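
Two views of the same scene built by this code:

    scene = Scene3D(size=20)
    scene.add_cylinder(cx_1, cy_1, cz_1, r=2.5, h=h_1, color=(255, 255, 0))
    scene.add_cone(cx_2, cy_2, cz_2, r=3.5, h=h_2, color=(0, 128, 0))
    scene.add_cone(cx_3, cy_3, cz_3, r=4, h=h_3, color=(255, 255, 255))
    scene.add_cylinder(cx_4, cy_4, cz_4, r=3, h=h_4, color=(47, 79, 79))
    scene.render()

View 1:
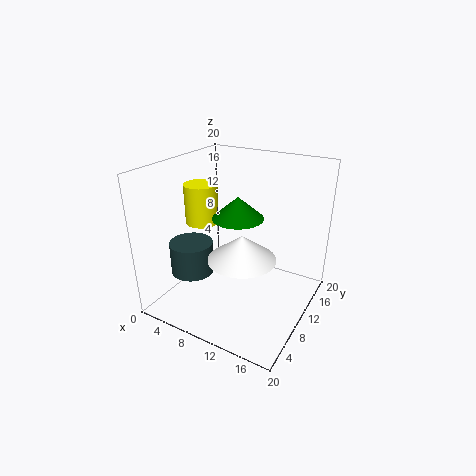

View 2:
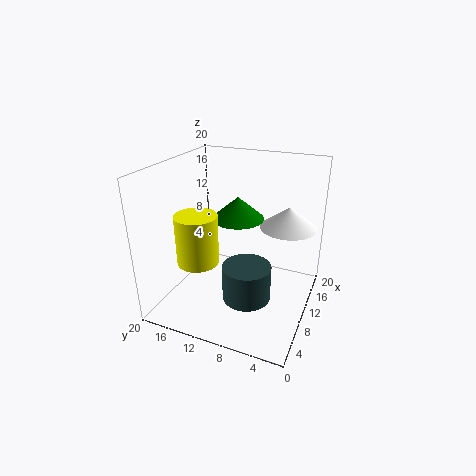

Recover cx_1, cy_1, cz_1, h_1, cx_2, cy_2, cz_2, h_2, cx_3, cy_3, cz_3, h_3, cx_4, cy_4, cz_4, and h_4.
cx_1 = 2.5, cy_1 = 12, cz_1 = 10, h_1 = 6, cx_2 = 10, cy_2 = 10, cz_2 = 13, h_2 = 3, cx_3 = 14, cy_3 = 4, cz_3 = 11, h_3 = 3, cx_4 = 4.5, cy_4 = 6.5, cz_4 = 5, h_4 = 4.5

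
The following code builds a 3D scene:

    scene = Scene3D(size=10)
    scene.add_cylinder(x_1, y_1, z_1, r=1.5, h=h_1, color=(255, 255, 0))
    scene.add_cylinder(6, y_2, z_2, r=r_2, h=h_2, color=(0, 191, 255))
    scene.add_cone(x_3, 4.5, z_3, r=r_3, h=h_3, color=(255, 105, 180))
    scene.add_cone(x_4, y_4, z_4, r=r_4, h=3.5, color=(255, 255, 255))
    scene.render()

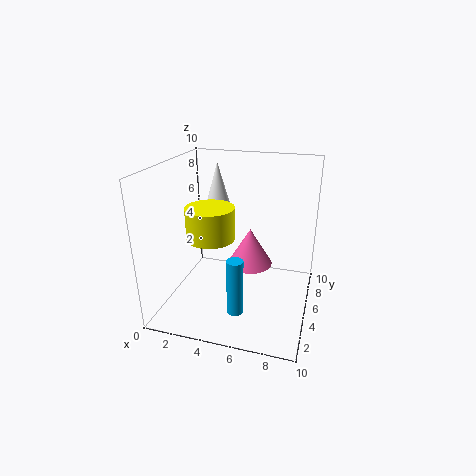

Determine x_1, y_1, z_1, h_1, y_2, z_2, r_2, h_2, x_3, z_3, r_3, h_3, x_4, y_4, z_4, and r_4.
x_1 = 4; y_1 = 2.5; z_1 = 6; h_1 = 2; y_2 = 1; z_2 = 2; r_2 = 0.5; h_2 = 3.5; x_3 = 6; z_3 = 3.5; r_3 = 1.5; h_3 = 2.5; x_4 = 2.5; y_4 = 8; z_4 = 6; r_4 = 1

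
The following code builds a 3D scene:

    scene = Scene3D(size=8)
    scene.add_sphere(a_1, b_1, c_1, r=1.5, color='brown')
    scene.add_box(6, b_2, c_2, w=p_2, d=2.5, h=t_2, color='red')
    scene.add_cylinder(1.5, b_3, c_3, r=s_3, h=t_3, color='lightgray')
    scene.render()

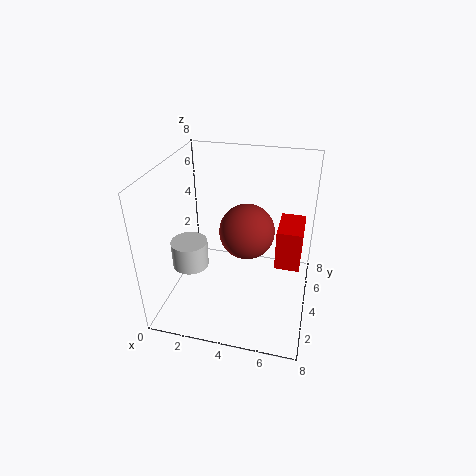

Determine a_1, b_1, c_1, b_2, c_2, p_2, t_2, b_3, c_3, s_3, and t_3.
a_1 = 4.5, b_1 = 4, c_1 = 4.5, b_2 = 5, c_2 = 1.5, p_2 = 1.5, t_2 = 2.5, b_3 = 3, c_3 = 2.5, s_3 = 1, t_3 = 1.5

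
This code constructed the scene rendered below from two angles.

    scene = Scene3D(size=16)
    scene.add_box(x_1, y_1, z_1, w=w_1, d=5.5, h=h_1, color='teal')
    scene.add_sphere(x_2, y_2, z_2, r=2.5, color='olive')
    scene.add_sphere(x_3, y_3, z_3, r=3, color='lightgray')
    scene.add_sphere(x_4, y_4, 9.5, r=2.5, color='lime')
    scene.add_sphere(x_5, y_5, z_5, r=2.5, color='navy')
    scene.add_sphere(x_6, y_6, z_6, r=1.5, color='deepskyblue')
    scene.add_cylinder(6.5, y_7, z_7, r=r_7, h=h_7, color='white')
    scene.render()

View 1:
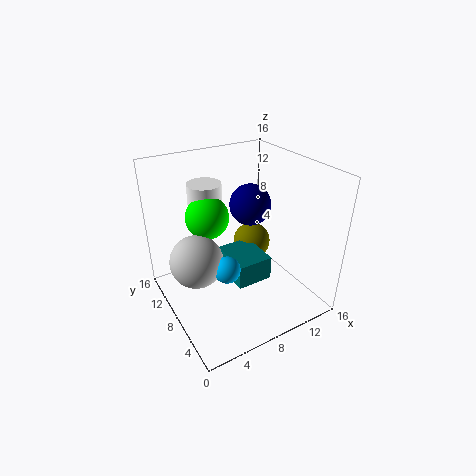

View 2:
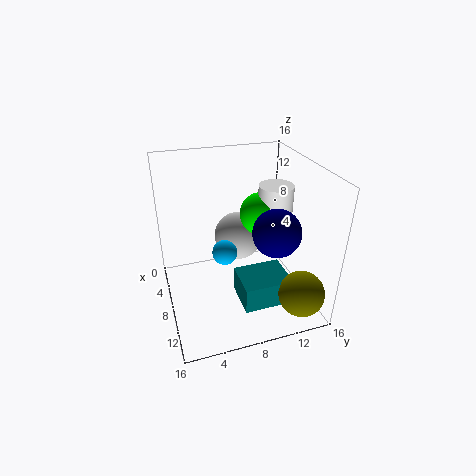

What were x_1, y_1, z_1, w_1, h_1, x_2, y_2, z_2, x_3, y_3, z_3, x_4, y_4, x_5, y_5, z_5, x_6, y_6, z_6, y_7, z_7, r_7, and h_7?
x_1 = 8, y_1 = 7.5, z_1 = 1, w_1 = 4.5, h_1 = 3, x_2 = 13.5, y_2 = 13.5, z_2 = 3, x_3 = 3.5, y_3 = 9.5, z_3 = 5.5, x_4 = 6, y_4 = 11.5, x_5 = 11.5, y_5 = 11, z_5 = 10, x_6 = 6, y_6 = 7, z_6 = 5, y_7 = 13, z_7 = 8.5, r_7 = 2, h_7 = 4.5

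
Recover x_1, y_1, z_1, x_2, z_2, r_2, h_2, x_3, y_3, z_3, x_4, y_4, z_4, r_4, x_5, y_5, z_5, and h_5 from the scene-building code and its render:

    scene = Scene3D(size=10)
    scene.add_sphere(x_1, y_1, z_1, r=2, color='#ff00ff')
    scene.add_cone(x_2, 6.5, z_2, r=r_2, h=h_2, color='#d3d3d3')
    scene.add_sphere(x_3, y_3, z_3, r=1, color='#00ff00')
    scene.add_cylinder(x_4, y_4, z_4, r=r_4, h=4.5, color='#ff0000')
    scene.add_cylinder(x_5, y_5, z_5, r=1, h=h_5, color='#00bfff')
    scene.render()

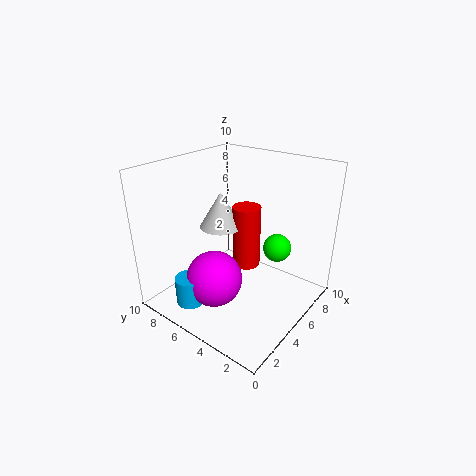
x_1 = 3.5, y_1 = 6, z_1 = 2, x_2 = 5, z_2 = 5.5, r_2 = 1.5, h_2 = 2.5, x_3 = 7, y_3 = 3, z_3 = 4, x_4 = 6, y_4 = 5, z_4 = 2.5, r_4 = 1, x_5 = 2, y_5 = 7, z_5 = 0.5, h_5 = 2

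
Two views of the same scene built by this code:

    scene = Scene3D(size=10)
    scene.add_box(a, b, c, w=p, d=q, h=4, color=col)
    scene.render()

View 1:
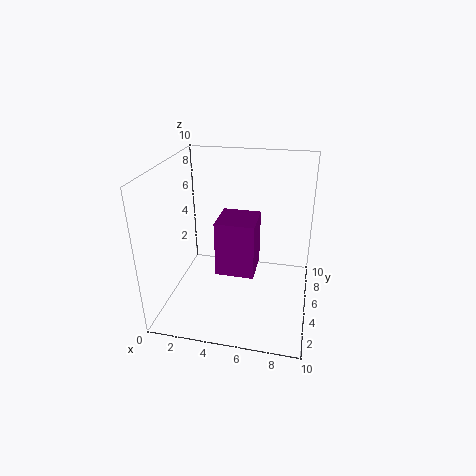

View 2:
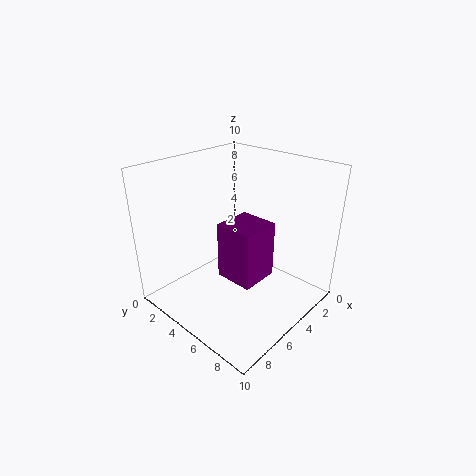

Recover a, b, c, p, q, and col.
a = 3.5
b = 4.25
c = 2.25
p = 2.75
q = 2.75
col = 'purple'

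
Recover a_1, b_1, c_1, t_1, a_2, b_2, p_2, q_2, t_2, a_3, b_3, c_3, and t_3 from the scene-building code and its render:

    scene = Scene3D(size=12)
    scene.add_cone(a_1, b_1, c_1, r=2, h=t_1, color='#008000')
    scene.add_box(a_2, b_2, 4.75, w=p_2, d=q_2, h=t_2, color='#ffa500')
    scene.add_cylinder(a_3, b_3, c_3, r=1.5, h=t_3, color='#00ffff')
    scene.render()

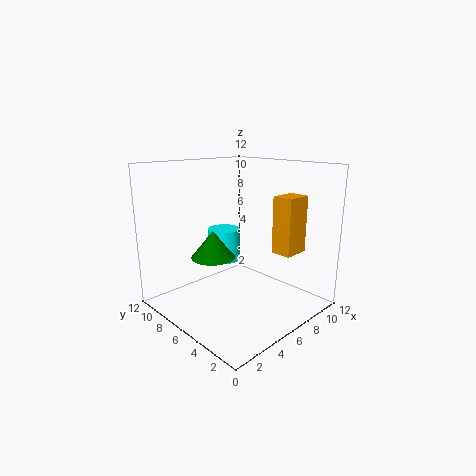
a_1 = 5.75
b_1 = 9
c_1 = 3.5
t_1 = 2.5
a_2 = 8
b_2 = 2.25
p_2 = 2.25
q_2 = 1.75
t_2 = 4.75
a_3 = 7.5
b_3 = 9.5
c_3 = 2.75
t_3 = 3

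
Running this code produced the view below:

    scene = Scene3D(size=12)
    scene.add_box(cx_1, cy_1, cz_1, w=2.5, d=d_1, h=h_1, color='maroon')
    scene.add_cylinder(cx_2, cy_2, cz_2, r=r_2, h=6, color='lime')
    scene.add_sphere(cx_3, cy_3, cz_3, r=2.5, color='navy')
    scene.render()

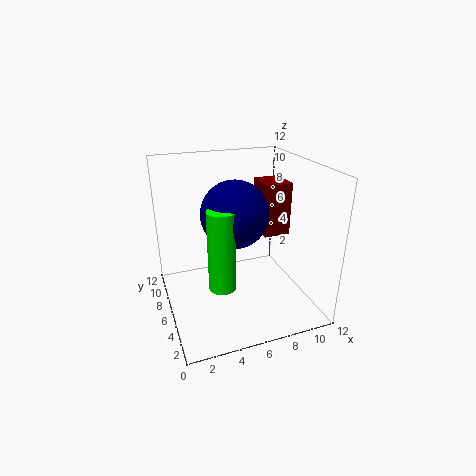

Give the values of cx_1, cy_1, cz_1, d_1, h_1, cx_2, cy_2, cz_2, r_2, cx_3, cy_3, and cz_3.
cx_1 = 9.5, cy_1 = 8, cz_1 = 4.5, d_1 = 3, h_1 = 5, cx_2 = 3.5, cy_2 = 2.5, cz_2 = 4, r_2 = 1, cx_3 = 5, cy_3 = 4, cz_3 = 9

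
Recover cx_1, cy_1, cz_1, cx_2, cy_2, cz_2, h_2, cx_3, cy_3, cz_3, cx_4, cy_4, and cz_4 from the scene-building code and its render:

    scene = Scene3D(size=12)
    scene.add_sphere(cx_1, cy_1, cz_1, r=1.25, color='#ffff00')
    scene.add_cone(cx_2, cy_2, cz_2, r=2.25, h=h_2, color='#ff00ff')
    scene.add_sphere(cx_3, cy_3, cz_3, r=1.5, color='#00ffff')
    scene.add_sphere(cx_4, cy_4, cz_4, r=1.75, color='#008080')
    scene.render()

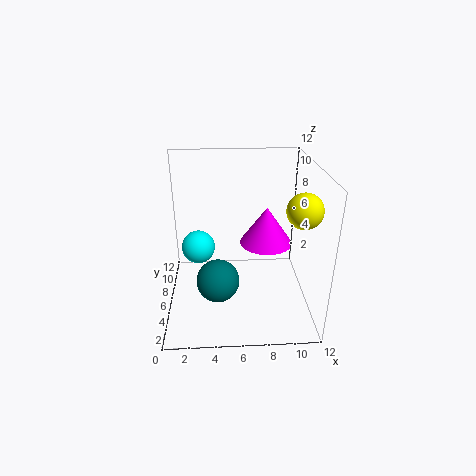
cx_1 = 10.25, cy_1 = 2, cz_1 = 10, cx_2 = 8.5, cy_2 = 7, cz_2 = 5, h_2 = 3.25, cx_3 = 2.5, cy_3 = 8.25, cz_3 = 4, cx_4 = 4.25, cy_4 = 4.25, cz_4 = 3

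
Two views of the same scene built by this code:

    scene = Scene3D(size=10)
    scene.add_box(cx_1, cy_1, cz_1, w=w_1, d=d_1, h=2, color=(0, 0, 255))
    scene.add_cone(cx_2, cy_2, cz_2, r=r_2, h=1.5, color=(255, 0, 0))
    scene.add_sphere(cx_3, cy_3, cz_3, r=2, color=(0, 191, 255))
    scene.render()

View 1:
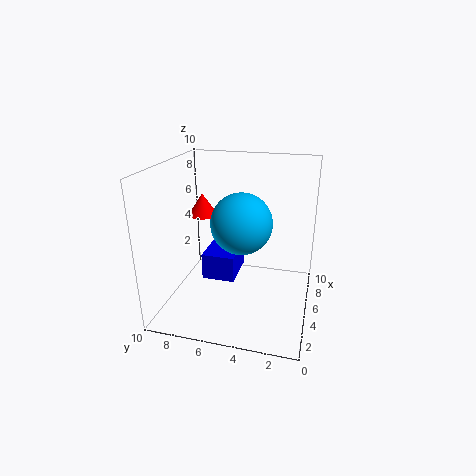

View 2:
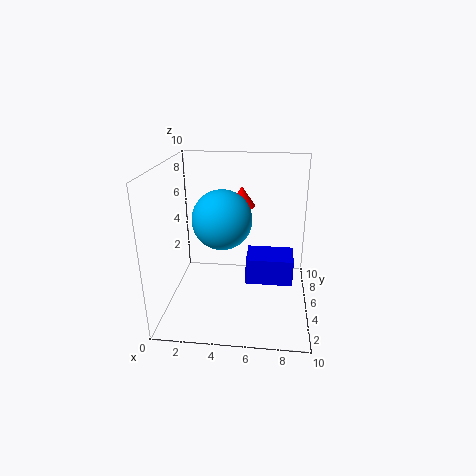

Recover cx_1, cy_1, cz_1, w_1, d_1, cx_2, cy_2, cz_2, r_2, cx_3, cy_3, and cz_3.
cx_1 = 5.5, cy_1 = 5.5, cz_1 = 1, w_1 = 3.5, d_1 = 2.5, cx_2 = 5, cy_2 = 7.5, cz_2 = 6.5, r_2 = 1, cx_3 = 4, cy_3 = 4.5, cz_3 = 6.5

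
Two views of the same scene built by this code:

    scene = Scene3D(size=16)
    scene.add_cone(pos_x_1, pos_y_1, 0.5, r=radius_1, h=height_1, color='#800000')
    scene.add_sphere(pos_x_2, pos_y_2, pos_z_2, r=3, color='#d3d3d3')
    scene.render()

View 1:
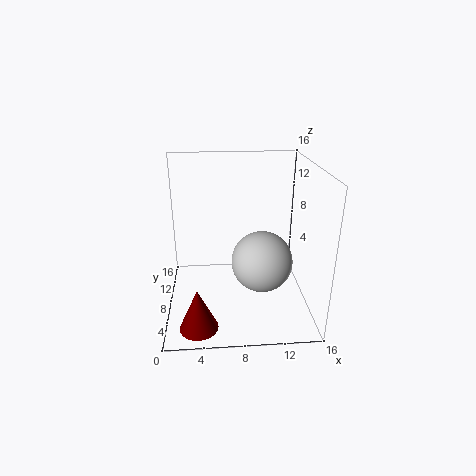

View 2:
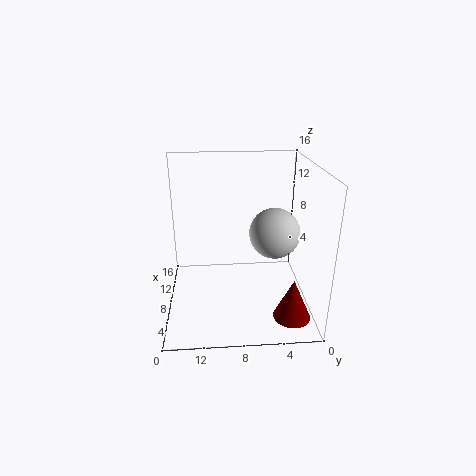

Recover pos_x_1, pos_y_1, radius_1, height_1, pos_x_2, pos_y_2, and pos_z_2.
pos_x_1 = 3.5
pos_y_1 = 2.5
radius_1 = 2
height_1 = 4.5
pos_x_2 = 10
pos_y_2 = 3.5
pos_z_2 = 7.5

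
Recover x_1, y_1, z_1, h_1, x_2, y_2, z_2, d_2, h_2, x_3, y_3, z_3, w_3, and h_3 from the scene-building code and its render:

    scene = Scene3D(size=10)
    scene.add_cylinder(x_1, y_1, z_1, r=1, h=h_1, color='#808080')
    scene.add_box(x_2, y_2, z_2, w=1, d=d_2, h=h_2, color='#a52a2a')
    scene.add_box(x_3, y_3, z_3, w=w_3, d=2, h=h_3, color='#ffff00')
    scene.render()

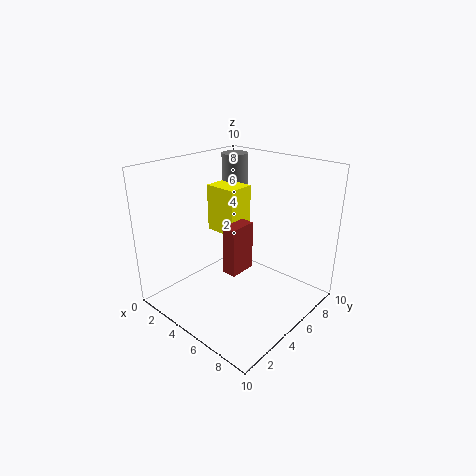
x_1 = 2
y_1 = 8
z_1 = 7
h_1 = 3
x_2 = 4.5
y_2 = 4
z_2 = 2.5
d_2 = 2
h_2 = 3.5
x_3 = 1.5
y_3 = 5.5
z_3 = 4.5
w_3 = 2.5
h_3 = 3.5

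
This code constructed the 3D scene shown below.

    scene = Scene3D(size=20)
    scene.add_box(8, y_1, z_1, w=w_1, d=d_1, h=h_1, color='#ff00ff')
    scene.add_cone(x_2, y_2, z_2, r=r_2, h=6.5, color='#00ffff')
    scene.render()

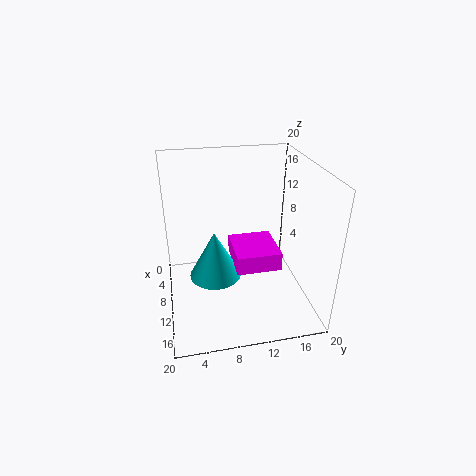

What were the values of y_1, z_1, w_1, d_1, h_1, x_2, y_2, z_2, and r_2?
y_1 = 9; z_1 = 7; w_1 = 6.5; d_1 = 6; h_1 = 2.5; x_2 = 11.5; y_2 = 6.5; z_2 = 5.5; r_2 = 3.5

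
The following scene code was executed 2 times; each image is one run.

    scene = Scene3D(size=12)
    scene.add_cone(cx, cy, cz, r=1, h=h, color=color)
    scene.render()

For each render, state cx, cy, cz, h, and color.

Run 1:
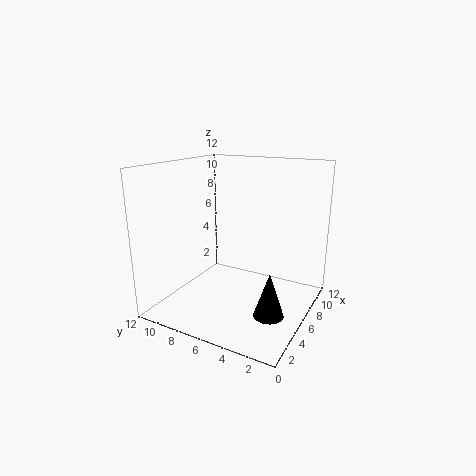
cx = 1
cy = 1
cz = 3
h = 3
color = 'black'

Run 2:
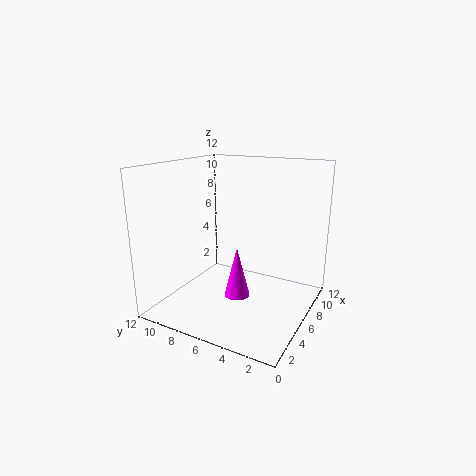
cx = 4
cy = 5
cz = 2
h = 4
color = 'magenta'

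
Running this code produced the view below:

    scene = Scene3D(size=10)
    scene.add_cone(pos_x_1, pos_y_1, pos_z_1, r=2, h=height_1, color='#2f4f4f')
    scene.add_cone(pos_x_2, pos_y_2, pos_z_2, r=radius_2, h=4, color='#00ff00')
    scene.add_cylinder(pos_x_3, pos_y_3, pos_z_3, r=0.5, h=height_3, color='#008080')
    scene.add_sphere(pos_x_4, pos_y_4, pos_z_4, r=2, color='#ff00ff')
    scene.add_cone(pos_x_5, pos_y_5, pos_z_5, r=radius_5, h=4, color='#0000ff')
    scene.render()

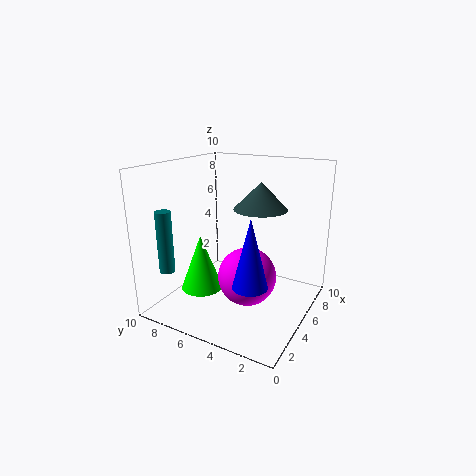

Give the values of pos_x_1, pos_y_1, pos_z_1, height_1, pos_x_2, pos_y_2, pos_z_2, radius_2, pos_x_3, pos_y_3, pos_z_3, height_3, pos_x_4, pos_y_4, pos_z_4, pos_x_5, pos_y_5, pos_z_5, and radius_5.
pos_x_1 = 7.5
pos_y_1 = 4.5
pos_z_1 = 6.5
height_1 = 2
pos_x_2 = 4
pos_y_2 = 7.5
pos_z_2 = 1
radius_2 = 1.5
pos_x_3 = 1
pos_y_3 = 8
pos_z_3 = 3.5
height_3 = 4
pos_x_4 = 4.5
pos_y_4 = 4
pos_z_4 = 2.5
pos_x_5 = 1
pos_y_5 = 2
pos_z_5 = 4
radius_5 = 1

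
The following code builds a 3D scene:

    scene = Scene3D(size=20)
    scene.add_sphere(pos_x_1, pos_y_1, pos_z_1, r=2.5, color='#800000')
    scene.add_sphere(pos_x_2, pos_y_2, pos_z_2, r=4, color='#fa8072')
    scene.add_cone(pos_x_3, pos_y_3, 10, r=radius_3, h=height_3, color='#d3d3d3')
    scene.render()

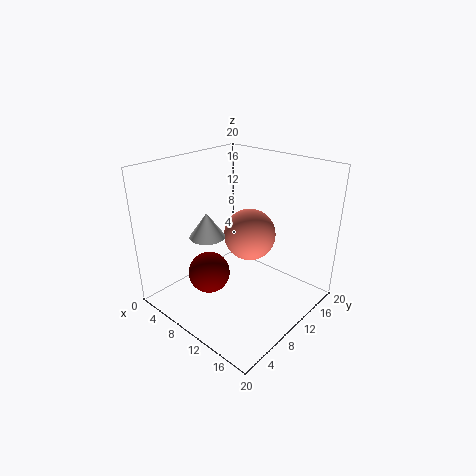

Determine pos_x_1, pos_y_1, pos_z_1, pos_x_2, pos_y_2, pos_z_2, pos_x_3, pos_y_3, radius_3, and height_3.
pos_x_1 = 11.5, pos_y_1 = 3, pos_z_1 = 8.5, pos_x_2 = 8, pos_y_2 = 15, pos_z_2 = 8, pos_x_3 = 6.5, pos_y_3 = 7.5, radius_3 = 2.5, height_3 = 3.5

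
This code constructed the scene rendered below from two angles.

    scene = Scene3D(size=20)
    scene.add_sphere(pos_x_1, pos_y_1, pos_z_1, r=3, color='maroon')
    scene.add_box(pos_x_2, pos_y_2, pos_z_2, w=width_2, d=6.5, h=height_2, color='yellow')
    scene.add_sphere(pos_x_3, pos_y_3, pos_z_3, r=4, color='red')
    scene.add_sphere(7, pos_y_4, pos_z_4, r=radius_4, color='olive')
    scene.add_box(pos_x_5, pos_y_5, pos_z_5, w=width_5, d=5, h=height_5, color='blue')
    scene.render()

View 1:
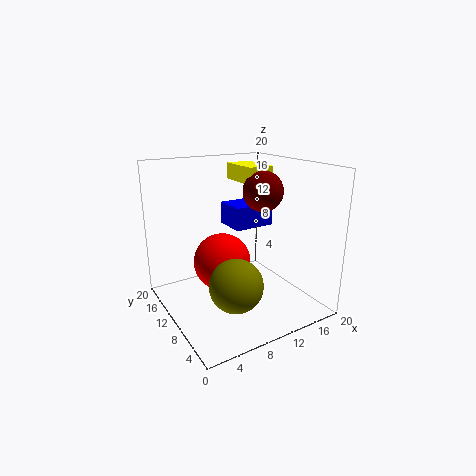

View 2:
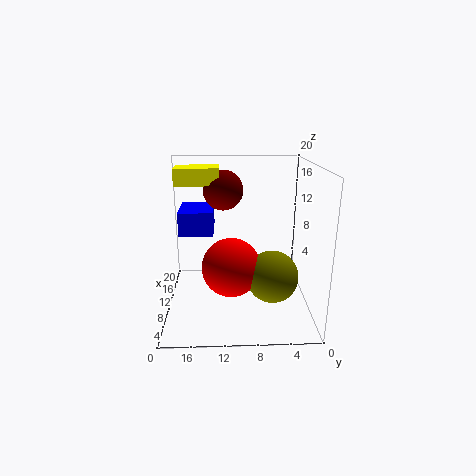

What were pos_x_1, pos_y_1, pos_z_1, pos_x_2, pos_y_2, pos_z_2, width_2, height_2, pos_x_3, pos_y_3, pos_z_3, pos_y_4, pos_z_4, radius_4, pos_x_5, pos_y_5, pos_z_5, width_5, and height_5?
pos_x_1 = 15.5
pos_y_1 = 12
pos_z_1 = 15.5
pos_x_2 = 13.5
pos_y_2 = 12.5
pos_z_2 = 16.5
width_2 = 4
height_2 = 2.5
pos_x_3 = 8
pos_y_3 = 11
pos_z_3 = 6.5
pos_y_4 = 5.5
pos_z_4 = 5.5
radius_4 = 3.5
pos_x_5 = 12
pos_y_5 = 13.5
pos_z_5 = 9.5
width_5 = 6.5
height_5 = 3.5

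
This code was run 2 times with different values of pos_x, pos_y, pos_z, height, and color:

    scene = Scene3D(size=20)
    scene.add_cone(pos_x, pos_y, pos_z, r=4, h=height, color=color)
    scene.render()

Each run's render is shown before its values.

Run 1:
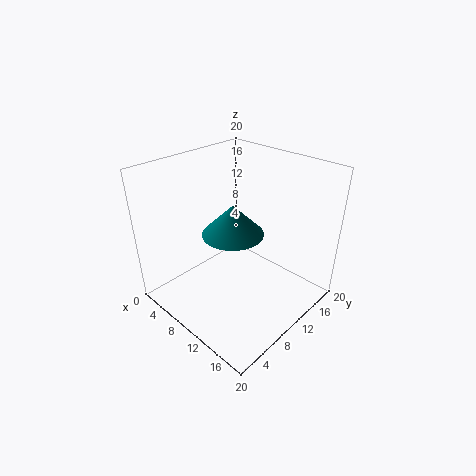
pos_x = 11; pos_y = 8; pos_z = 12; height = 4; color = 'teal'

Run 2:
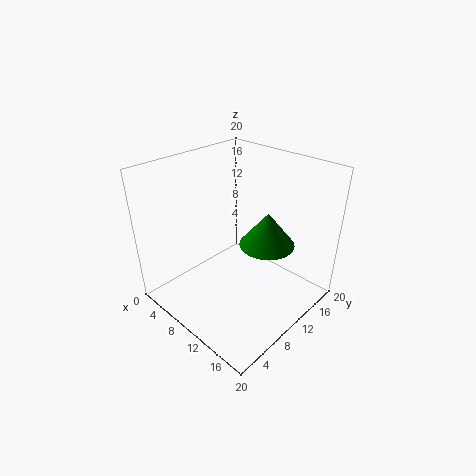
pos_x = 12; pos_y = 14; pos_z = 8; height = 5; color = 'green'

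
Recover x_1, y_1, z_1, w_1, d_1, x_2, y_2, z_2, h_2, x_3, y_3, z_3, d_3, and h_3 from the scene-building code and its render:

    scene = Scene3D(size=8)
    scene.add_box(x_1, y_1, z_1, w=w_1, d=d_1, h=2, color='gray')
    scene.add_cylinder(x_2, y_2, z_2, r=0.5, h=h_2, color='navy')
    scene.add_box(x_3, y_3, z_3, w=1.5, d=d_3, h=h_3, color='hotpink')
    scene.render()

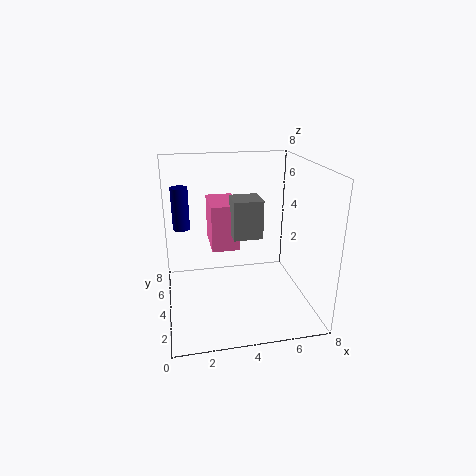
x_1 = 3.5; y_1 = 2.5; z_1 = 4.5; w_1 = 1.5; d_1 = 1.5; x_2 = 1; y_2 = 6; z_2 = 4; h_2 = 2.5; x_3 = 2.5; y_3 = 3.5; z_3 = 3.5; d_3 = 2.5; h_3 = 2.5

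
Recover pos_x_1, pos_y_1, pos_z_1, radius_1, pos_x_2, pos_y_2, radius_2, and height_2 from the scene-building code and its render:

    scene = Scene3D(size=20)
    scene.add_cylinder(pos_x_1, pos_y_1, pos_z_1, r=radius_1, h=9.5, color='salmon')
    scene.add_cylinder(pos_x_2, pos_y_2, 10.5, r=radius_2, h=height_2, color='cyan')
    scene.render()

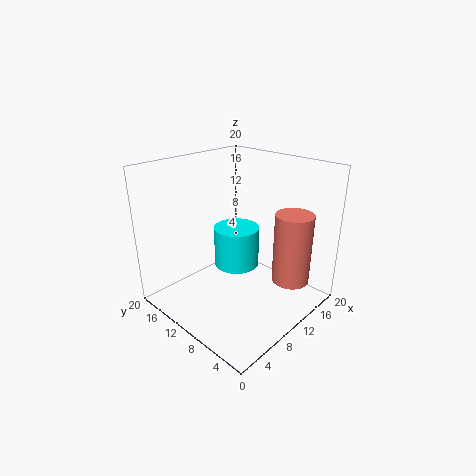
pos_x_1 = 13
pos_y_1 = 3
pos_z_1 = 5
radius_1 = 2.5
pos_x_2 = 4.5
pos_y_2 = 5
radius_2 = 2.5
height_2 = 4.5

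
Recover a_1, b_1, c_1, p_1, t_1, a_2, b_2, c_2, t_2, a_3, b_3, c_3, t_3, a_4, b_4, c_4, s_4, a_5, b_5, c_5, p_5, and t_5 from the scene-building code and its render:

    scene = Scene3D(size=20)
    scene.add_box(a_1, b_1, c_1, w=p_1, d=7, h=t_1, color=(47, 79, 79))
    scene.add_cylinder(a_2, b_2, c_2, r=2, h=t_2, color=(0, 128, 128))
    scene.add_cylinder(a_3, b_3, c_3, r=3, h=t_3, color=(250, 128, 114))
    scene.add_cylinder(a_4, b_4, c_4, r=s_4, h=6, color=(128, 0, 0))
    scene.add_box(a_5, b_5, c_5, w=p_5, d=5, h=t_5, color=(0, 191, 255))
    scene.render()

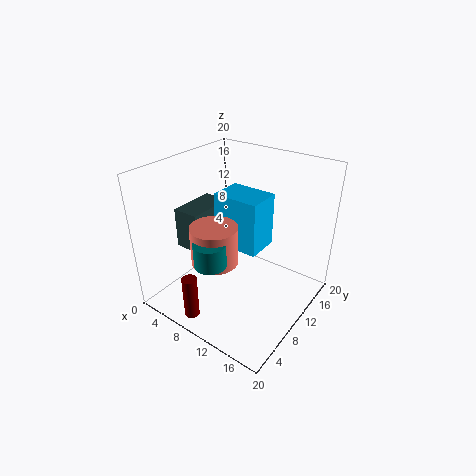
a_1 = 1; b_1 = 7; c_1 = 7; p_1 = 4; t_1 = 6; a_2 = 11; b_2 = 3; c_2 = 10; t_2 = 3; a_3 = 10; b_3 = 5; c_3 = 9; t_3 = 5; a_4 = 8; b_4 = 2; c_4 = 1; s_4 = 1; a_5 = 5; b_5 = 11; c_5 = 7; p_5 = 7; t_5 = 8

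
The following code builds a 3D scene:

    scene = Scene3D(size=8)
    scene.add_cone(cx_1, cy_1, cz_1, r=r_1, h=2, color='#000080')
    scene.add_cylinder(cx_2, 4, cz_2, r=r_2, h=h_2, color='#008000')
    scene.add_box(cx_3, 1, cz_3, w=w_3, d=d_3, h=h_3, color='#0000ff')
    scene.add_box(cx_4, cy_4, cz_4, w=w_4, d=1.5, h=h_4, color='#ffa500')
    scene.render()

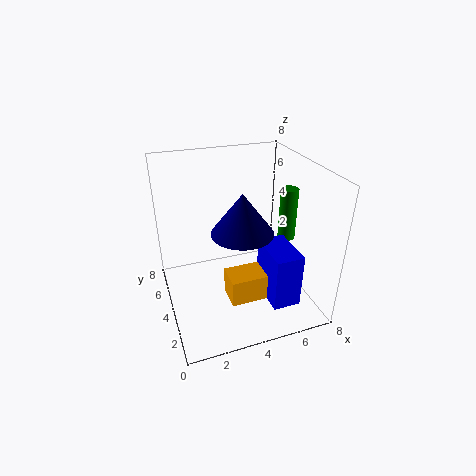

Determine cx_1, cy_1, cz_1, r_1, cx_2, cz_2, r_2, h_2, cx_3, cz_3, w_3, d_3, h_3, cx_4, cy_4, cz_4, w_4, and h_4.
cx_1 = 3.5; cy_1 = 2; cz_1 = 5.5; r_1 = 1.5; cx_2 = 7; cz_2 = 3.5; r_2 = 0.5; h_2 = 3; cx_3 = 5; cz_3 = 1; w_3 = 1.5; d_3 = 2.5; h_3 = 3; cx_4 = 3; cy_4 = 2; cz_4 = 1; w_4 = 2.5; h_4 = 1.5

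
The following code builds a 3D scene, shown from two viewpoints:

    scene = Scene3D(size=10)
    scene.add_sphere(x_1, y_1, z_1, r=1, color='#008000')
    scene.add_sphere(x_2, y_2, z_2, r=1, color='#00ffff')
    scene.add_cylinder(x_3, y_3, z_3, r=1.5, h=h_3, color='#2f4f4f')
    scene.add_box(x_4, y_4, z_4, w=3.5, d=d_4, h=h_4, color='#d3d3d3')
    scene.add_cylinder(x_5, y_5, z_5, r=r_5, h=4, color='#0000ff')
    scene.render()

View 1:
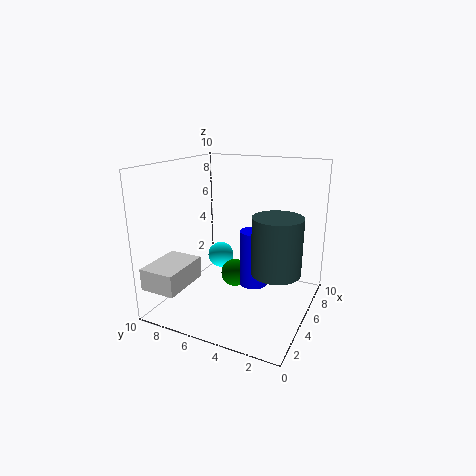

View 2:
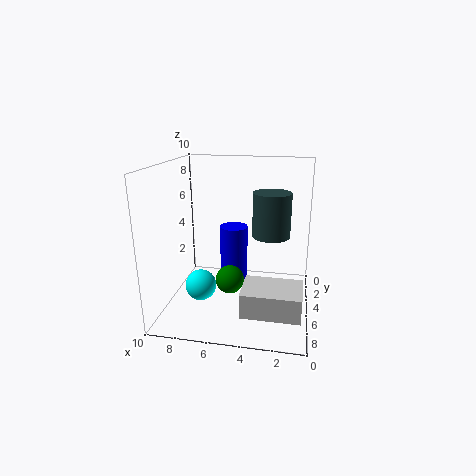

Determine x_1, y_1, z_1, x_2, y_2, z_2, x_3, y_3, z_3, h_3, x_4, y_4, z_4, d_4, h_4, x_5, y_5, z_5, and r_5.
x_1 = 5.5, y_1 = 5.5, z_1 = 2, x_2 = 7, y_2 = 7.5, z_2 = 2.5, x_3 = 3, y_3 = 1.5, z_3 = 4, h_3 = 3.5, x_4 = 0.5, y_4 = 7.5, z_4 = 2, d_4 = 2.5, h_4 = 1.5, x_5 = 5.5, y_5 = 4, z_5 = 1.5, r_5 = 1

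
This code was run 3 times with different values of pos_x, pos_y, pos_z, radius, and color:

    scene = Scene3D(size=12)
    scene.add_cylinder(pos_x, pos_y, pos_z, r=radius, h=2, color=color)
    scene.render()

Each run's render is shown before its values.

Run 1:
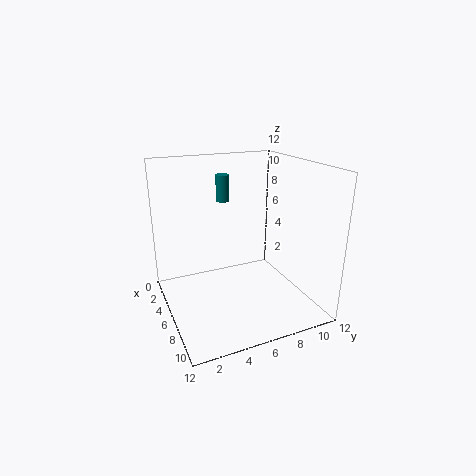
pos_x = 6.5
pos_y = 4.5
pos_z = 9.5
radius = 0.5
color = 'teal'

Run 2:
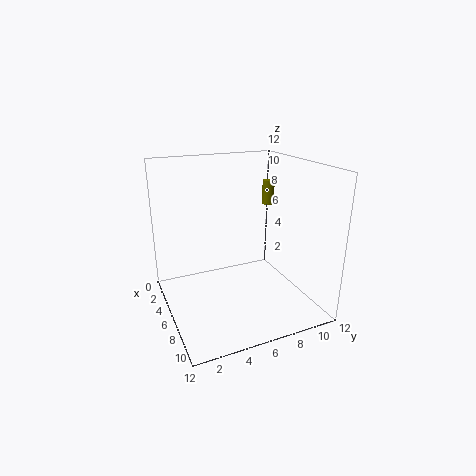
pos_x = 5.5
pos_y = 9
pos_z = 8.5
radius = 0.5
color = 'olive'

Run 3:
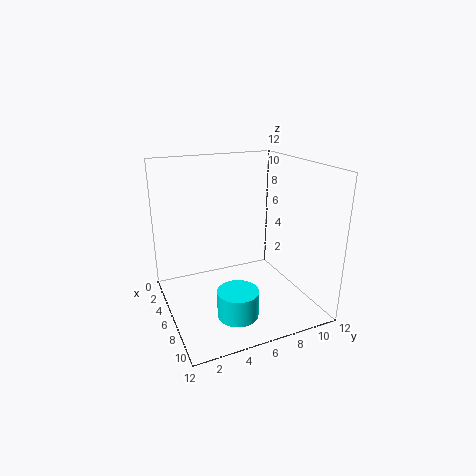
pos_x = 10.5
pos_y = 4
pos_z = 2
radius = 1.5
color = 'cyan'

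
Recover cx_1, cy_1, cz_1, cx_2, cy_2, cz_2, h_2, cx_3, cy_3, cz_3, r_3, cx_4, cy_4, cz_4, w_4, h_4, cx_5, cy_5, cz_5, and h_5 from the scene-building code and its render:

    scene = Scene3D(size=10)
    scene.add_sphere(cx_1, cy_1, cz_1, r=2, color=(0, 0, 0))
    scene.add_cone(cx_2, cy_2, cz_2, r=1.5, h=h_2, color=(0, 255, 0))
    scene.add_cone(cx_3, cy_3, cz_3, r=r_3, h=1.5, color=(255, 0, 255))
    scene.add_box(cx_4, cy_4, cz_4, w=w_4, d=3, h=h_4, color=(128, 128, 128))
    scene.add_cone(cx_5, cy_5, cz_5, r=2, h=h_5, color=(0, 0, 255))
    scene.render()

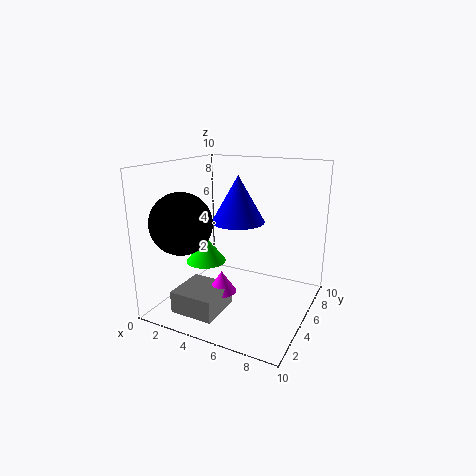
cx_1 = 2.5, cy_1 = 2, cz_1 = 6.5, cx_2 = 2, cy_2 = 5.5, cz_2 = 2.5, h_2 = 2, cx_3 = 4.5, cy_3 = 3.5, cz_3 = 1.5, r_3 = 1, cx_4 = 2, cy_4 = 1, cz_4 = 0.5, w_4 = 3, h_4 = 1.5, cx_5 = 4, cy_5 = 7, cz_5 = 5.5, h_5 = 3.5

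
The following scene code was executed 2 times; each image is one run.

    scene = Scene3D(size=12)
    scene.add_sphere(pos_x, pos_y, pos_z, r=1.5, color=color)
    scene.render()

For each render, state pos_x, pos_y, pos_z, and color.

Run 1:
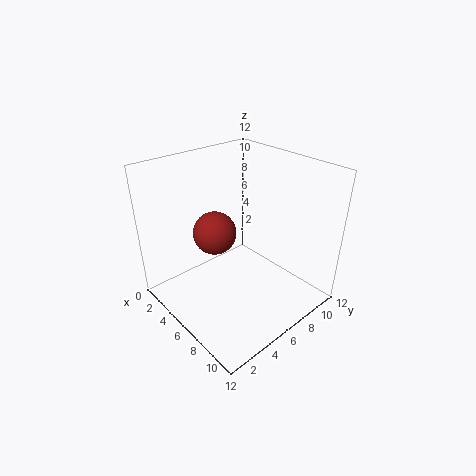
pos_x = 7.5
pos_y = 2.5
pos_z = 8.5
color = 'brown'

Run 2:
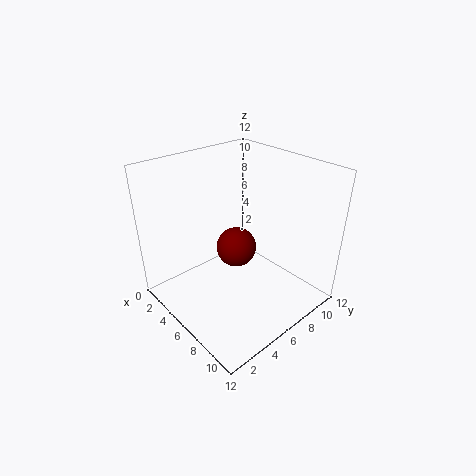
pos_x = 7.5
pos_y = 4.5
pos_z = 6.5
color = 'maroon'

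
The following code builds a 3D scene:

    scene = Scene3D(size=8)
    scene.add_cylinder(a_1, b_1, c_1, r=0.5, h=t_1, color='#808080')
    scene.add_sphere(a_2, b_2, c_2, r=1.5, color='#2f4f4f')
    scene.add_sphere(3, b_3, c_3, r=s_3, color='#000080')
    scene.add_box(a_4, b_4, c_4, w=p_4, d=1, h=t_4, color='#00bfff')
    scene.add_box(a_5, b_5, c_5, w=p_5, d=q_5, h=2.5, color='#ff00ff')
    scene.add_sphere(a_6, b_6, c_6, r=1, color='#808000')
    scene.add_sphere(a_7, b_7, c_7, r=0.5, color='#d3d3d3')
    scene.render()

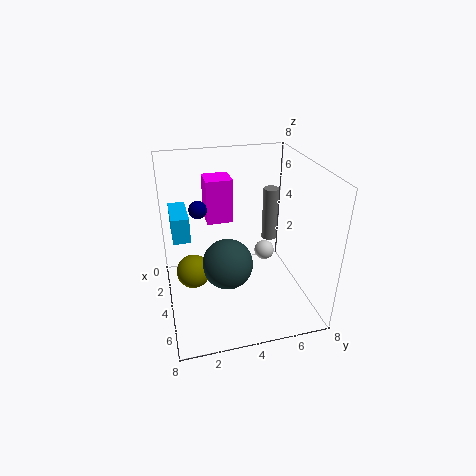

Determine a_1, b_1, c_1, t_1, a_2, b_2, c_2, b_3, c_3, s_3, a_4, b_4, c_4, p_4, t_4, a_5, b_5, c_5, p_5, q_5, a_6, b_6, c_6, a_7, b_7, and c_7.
a_1 = 1
b_1 = 7
c_1 = 2
t_1 = 3.5
a_2 = 3.5
b_2 = 3.5
c_2 = 2
b_3 = 2
c_3 = 5.5
s_3 = 0.5
a_4 = 0.5
b_4 = 0.5
c_4 = 3.5
p_4 = 2.5
t_4 = 1.5
a_5 = 1.5
b_5 = 2.5
c_5 = 4.5
p_5 = 1.5
q_5 = 1.5
a_6 = 3
b_6 = 1.5
c_6 = 1.5
a_7 = 5.5
b_7 = 5
c_7 = 4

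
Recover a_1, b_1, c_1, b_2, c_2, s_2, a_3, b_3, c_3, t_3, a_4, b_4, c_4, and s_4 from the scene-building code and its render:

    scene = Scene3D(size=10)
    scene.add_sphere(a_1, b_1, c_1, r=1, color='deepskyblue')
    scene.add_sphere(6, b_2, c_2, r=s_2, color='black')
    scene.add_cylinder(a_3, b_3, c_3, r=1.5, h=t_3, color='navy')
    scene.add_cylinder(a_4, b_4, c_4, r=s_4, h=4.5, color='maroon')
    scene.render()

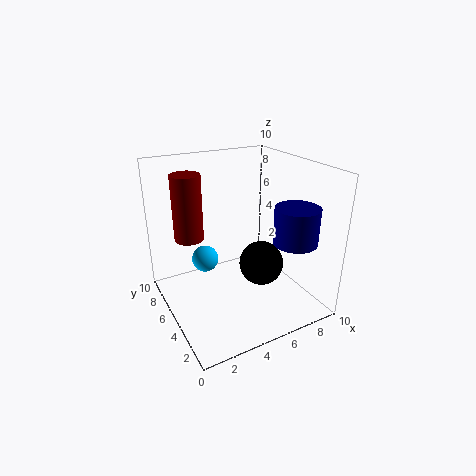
a_1 = 3.5; b_1 = 7.5; c_1 = 2.5; b_2 = 3.5; c_2 = 3.5; s_2 = 1.5; a_3 = 8; b_3 = 2.5; c_3 = 5; t_3 = 2.5; a_4 = 2; b_4 = 6.5; c_4 = 5; s_4 = 1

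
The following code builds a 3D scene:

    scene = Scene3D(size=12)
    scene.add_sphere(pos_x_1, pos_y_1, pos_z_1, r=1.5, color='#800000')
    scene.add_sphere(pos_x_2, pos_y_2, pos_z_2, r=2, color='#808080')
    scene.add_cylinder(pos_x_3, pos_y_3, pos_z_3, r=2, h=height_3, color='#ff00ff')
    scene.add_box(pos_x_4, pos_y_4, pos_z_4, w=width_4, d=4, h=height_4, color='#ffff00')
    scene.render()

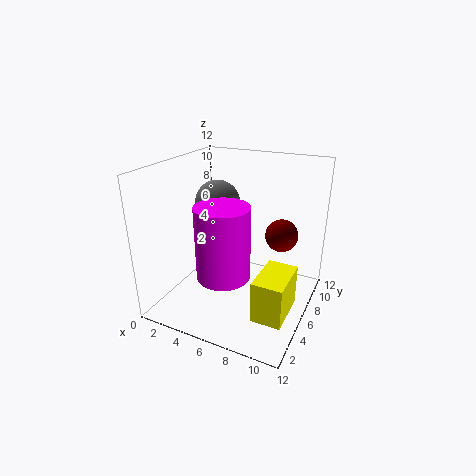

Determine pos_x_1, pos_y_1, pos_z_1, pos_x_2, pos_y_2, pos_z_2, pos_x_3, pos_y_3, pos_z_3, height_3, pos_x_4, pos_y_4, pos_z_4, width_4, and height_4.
pos_x_1 = 8.5; pos_y_1 = 10; pos_z_1 = 5; pos_x_2 = 3; pos_y_2 = 8; pos_z_2 = 8; pos_x_3 = 6.5; pos_y_3 = 2.5; pos_z_3 = 4.5; height_3 = 5.5; pos_x_4 = 8.5; pos_y_4 = 3; pos_z_4 = 0.5; width_4 = 2.5; height_4 = 3.5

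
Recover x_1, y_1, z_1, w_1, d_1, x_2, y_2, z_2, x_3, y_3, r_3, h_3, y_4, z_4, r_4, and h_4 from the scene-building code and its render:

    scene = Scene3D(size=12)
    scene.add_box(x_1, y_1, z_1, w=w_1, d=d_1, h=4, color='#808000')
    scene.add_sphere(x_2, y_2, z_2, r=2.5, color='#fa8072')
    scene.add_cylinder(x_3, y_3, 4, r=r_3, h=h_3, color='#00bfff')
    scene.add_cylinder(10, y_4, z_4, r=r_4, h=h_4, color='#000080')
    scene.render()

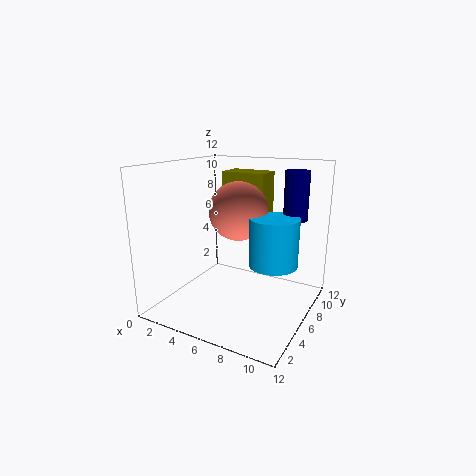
x_1 = 3
y_1 = 8.5
z_1 = 7
w_1 = 4
d_1 = 2.5
x_2 = 5.5
y_2 = 7
z_2 = 8
x_3 = 9
y_3 = 6.5
r_3 = 2
h_3 = 4
y_4 = 8.5
z_4 = 7.5
r_4 = 1
h_4 = 4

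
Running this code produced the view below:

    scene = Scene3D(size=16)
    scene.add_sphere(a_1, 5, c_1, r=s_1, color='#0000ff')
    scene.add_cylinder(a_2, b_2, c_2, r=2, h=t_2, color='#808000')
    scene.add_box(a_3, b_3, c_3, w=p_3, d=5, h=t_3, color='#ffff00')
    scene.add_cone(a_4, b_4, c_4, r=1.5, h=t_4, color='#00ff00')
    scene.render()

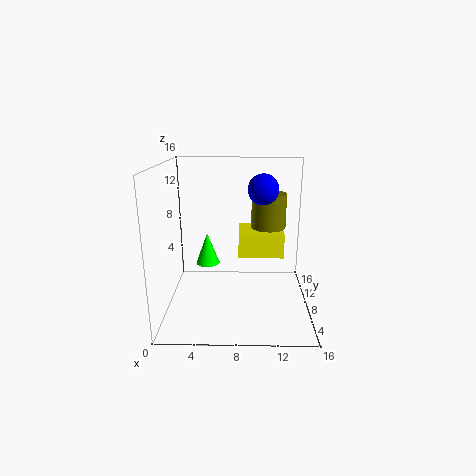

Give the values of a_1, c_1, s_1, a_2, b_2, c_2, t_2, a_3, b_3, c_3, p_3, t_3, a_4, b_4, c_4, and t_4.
a_1 = 10.5
c_1 = 14
s_1 = 1.5
a_2 = 11.5
b_2 = 10.5
c_2 = 8.5
t_2 = 4
a_3 = 8
b_3 = 10.5
c_3 = 4.5
p_3 = 5.5
t_3 = 3
a_4 = 4
b_4 = 12.5
c_4 = 3
t_4 = 4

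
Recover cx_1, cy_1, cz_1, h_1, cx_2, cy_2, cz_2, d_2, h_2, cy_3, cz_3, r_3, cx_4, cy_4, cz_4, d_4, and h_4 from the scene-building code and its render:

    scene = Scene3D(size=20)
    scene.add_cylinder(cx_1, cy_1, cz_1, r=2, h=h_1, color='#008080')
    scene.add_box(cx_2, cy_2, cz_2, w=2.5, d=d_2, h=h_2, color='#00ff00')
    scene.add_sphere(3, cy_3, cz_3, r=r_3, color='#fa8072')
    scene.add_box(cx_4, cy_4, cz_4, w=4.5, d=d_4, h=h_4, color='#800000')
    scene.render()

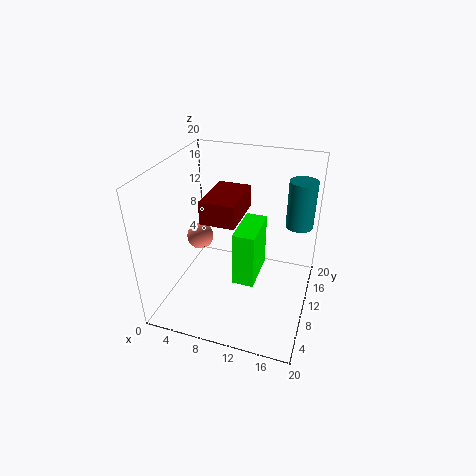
cx_1 = 17.5
cy_1 = 16
cz_1 = 10
h_1 = 7
cx_2 = 12
cy_2 = 2
cz_2 = 9
d_2 = 5.5
h_2 = 6.5
cy_3 = 12.5
cz_3 = 7.5
r_3 = 2
cx_4 = 6.5
cy_4 = 5.5
cz_4 = 14
d_4 = 7
h_4 = 3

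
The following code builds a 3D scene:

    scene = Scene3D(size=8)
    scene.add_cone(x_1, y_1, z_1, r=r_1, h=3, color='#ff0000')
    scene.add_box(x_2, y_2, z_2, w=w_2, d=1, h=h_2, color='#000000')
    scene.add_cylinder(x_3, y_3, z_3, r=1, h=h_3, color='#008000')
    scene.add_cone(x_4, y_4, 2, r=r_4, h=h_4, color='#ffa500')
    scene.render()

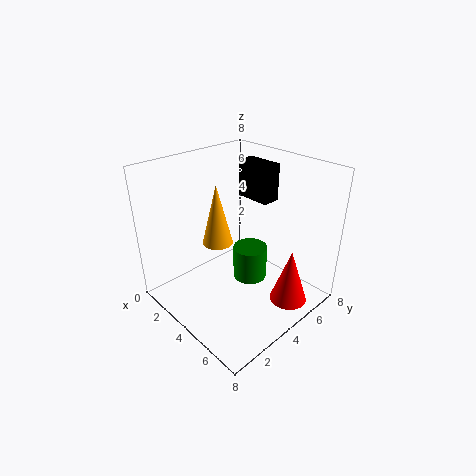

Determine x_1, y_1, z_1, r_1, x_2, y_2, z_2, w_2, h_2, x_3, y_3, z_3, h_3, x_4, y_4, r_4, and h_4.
x_1 = 7
y_1 = 5
z_1 = 1
r_1 = 1
x_2 = 3
y_2 = 5
z_2 = 6
w_2 = 2
h_2 = 2
x_3 = 4
y_3 = 5
z_3 = 1
h_3 = 2
x_4 = 1
y_4 = 5
r_4 = 1
h_4 = 4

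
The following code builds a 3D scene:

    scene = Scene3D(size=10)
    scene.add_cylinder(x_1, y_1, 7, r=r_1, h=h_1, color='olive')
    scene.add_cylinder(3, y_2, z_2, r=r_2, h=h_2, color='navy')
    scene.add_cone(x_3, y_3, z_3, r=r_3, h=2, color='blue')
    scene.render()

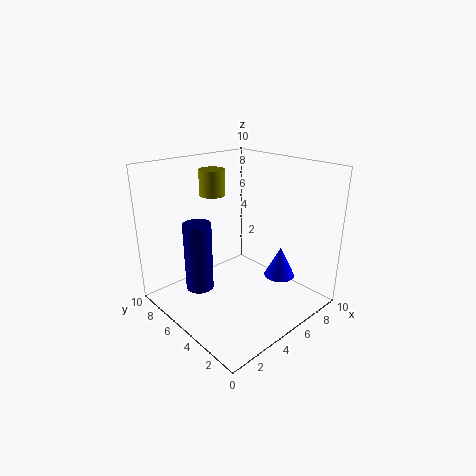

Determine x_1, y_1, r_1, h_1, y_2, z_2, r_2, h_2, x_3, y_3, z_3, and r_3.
x_1 = 6
y_1 = 9
r_1 = 1
h_1 = 2
y_2 = 7
z_2 = 1
r_2 = 1
h_2 = 5
x_3 = 6
y_3 = 2
z_3 = 3
r_3 = 1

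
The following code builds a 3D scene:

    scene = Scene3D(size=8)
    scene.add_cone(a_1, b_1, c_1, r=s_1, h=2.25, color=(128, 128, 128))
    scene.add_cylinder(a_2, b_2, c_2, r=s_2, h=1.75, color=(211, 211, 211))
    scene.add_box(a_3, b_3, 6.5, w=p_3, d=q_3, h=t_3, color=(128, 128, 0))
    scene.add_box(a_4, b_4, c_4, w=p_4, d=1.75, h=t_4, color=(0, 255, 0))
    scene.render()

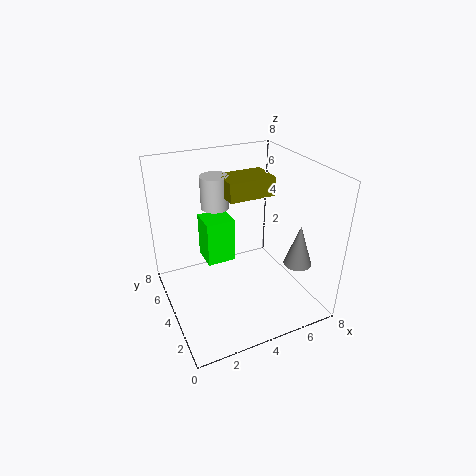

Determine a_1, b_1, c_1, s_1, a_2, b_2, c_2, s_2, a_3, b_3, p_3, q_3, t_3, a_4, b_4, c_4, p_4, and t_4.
a_1 = 6.5; b_1 = 1.75; c_1 = 3; s_1 = 0.75; a_2 = 3; b_2 = 4.75; c_2 = 5.75; s_2 = 0.75; a_3 = 3.25; b_3 = 3.25; p_3 = 2.5; q_3 = 1.75; t_3 = 1; a_4 = 2.75; b_4 = 5.5; c_4 = 1.5; p_4 = 1.75; t_4 = 2.75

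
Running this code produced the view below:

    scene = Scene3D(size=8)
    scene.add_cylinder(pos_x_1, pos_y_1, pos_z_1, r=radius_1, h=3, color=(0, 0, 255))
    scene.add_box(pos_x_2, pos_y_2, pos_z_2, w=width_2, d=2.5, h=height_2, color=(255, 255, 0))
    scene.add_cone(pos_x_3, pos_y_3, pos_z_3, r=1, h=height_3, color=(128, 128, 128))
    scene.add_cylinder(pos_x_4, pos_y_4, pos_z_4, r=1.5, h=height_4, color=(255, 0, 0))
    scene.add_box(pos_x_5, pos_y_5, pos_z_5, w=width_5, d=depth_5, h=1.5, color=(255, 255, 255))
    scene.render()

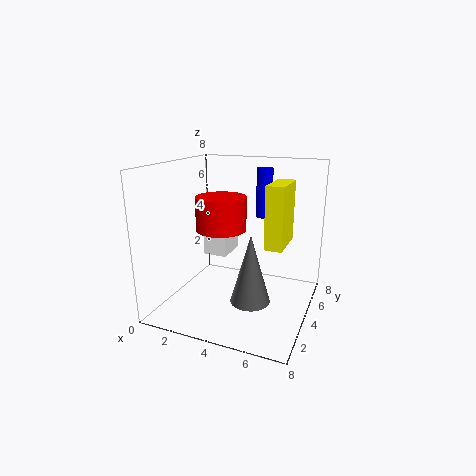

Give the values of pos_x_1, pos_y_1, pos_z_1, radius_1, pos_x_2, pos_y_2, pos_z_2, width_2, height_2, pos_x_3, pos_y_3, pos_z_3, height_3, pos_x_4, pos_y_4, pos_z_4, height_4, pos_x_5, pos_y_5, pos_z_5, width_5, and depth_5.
pos_x_1 = 4.5; pos_y_1 = 7; pos_z_1 = 4.5; radius_1 = 0.5; pos_x_2 = 5.5; pos_y_2 = 4; pos_z_2 = 3.5; width_2 = 1; height_2 = 3.5; pos_x_3 = 5.5; pos_y_3 = 2; pos_z_3 = 1.5; height_3 = 3.5; pos_x_4 = 2.5; pos_y_4 = 5; pos_z_4 = 4; height_4 = 2; pos_x_5 = 1; pos_y_5 = 5.5; pos_z_5 = 2; width_5 = 1.5; depth_5 = 2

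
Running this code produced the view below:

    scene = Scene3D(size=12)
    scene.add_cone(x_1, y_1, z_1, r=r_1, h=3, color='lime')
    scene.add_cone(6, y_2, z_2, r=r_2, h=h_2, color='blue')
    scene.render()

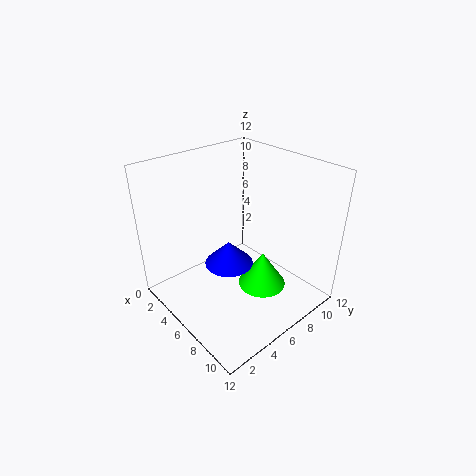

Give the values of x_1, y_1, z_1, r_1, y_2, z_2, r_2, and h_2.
x_1 = 8, y_1 = 7, z_1 = 2, r_1 = 2, y_2 = 5, z_2 = 4, r_2 = 2, h_2 = 2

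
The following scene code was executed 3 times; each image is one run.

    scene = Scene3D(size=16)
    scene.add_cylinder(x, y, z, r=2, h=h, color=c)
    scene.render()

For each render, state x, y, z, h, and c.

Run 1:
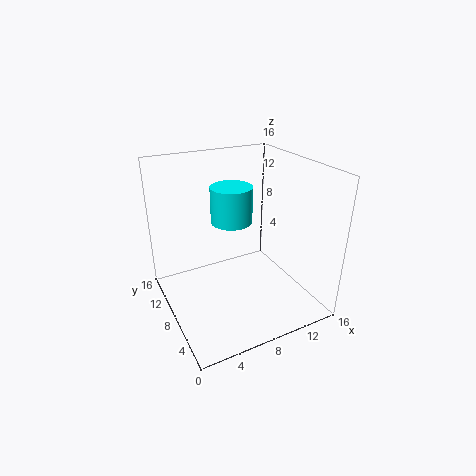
x = 6
y = 5.5
z = 11.5
h = 3.5
c = 'cyan'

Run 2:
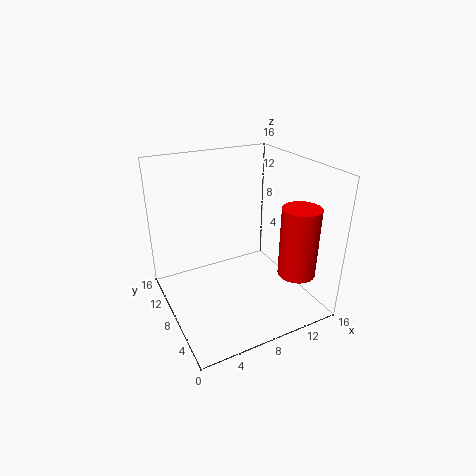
x = 12.5
y = 3
z = 5
h = 7.5
c = 'red'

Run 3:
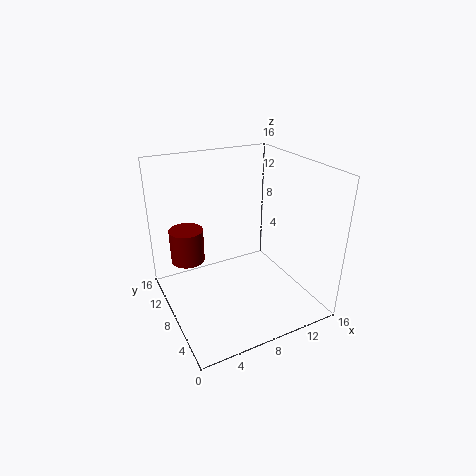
x = 3.5
y = 12.5
z = 4
h = 4
c = 'maroon'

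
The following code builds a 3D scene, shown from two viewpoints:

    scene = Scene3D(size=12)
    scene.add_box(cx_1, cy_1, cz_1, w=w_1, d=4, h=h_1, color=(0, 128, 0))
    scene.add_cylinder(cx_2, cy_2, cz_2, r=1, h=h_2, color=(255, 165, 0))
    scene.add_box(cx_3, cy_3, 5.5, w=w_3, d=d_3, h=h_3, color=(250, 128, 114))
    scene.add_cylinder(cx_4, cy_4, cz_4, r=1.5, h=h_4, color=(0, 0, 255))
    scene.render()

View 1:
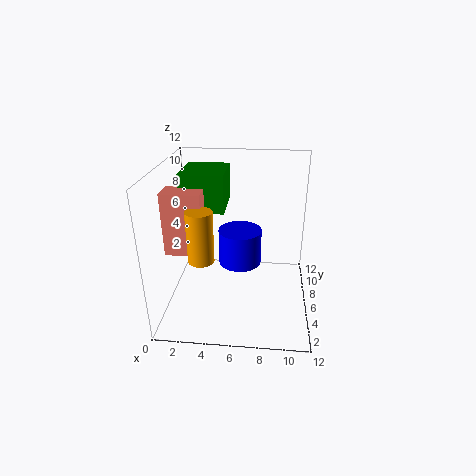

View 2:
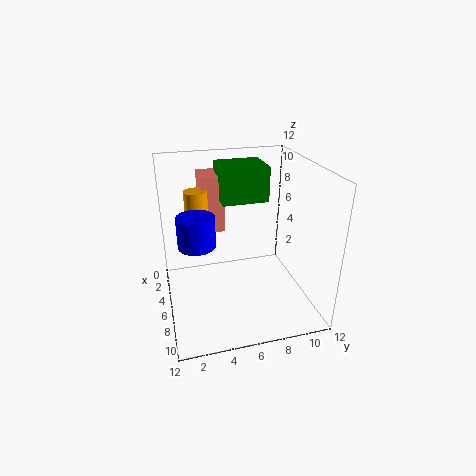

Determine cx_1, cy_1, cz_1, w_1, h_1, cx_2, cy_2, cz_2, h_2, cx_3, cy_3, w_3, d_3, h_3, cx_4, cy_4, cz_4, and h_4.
cx_1 = 1.5, cy_1 = 5, cz_1 = 8.5, w_1 = 3.5, h_1 = 3, cx_2 = 3.5, cy_2 = 3, cz_2 = 5.5, h_2 = 4, cx_3 = 0.5, cy_3 = 3.5, w_3 = 3, d_3 = 2, h_3 = 5, cx_4 = 6.5, cy_4 = 2.5, cz_4 = 6, h_4 = 2.5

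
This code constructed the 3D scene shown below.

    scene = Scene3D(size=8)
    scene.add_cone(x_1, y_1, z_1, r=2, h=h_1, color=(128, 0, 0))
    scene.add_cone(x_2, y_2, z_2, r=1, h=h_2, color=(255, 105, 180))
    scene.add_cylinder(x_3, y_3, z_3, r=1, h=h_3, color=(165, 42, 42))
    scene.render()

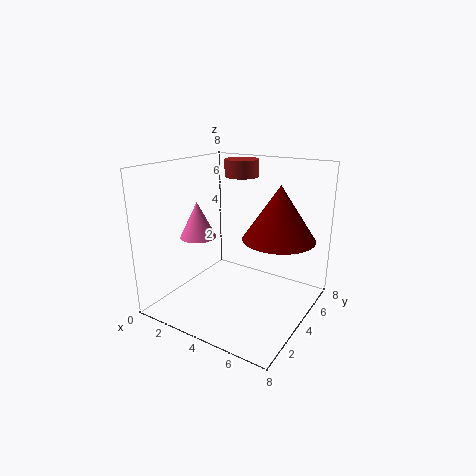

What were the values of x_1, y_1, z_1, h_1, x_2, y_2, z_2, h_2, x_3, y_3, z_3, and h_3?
x_1 = 6; y_1 = 5; z_1 = 4; h_1 = 3; x_2 = 2; y_2 = 3; z_2 = 4; h_2 = 2; x_3 = 3; y_3 = 6; z_3 = 7; h_3 = 1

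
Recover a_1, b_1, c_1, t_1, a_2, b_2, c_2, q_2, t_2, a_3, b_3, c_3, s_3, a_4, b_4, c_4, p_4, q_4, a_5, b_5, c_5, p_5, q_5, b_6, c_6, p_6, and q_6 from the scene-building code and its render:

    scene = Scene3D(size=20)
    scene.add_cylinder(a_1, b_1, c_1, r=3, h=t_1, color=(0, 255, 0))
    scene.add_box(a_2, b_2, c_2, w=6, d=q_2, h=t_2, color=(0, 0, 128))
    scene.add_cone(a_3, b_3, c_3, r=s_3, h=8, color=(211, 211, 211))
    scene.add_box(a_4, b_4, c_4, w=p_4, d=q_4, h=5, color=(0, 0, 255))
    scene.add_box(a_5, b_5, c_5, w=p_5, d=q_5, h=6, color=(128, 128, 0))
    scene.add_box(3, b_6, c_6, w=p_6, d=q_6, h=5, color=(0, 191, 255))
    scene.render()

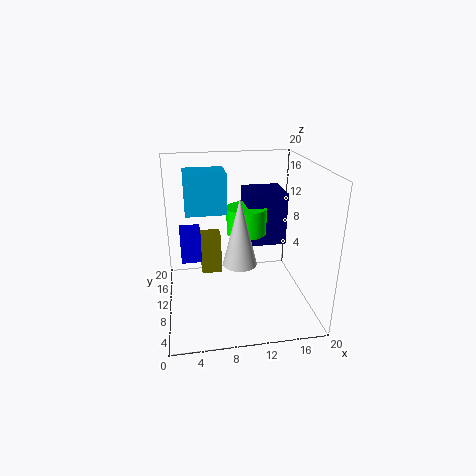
a_1 = 12, b_1 = 14, c_1 = 9, t_1 = 4, a_2 = 12, b_2 = 13, c_2 = 7, q_2 = 6, t_2 = 8, a_3 = 9, b_3 = 3, c_3 = 10, s_3 = 2, a_4 = 2, b_4 = 13, c_4 = 5, p_4 = 3, q_4 = 3, a_5 = 5, b_5 = 13, c_5 = 3, p_5 = 3, q_5 = 3, b_6 = 6, c_6 = 15, p_6 = 5, q_6 = 4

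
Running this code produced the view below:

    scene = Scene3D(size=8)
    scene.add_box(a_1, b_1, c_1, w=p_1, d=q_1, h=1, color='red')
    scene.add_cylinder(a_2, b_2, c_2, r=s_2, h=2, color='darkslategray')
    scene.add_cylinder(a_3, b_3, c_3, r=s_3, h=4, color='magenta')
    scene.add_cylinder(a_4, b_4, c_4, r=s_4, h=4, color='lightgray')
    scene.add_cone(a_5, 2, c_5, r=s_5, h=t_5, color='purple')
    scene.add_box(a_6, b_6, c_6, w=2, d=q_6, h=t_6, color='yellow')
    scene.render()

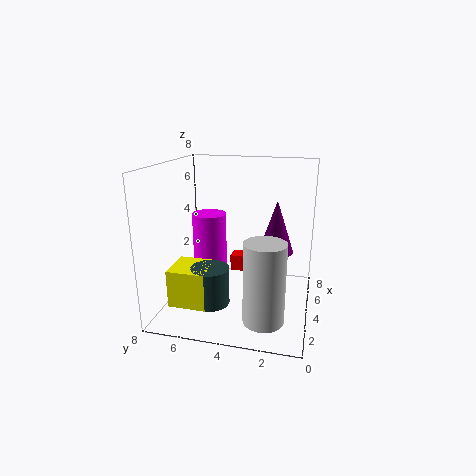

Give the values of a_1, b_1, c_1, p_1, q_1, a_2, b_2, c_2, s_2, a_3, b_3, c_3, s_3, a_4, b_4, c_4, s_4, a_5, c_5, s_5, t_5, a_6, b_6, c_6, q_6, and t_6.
a_1 = 6
b_1 = 3
c_1 = 1
p_1 = 1
q_1 = 2
a_2 = 2
b_2 = 5
c_2 = 1
s_2 = 1
a_3 = 5
b_3 = 6
c_3 = 1
s_3 = 1
a_4 = 1
b_4 = 2
c_4 = 1
s_4 = 1
a_5 = 5
c_5 = 3
s_5 = 1
t_5 = 3
a_6 = 1
b_6 = 5
c_6 = 1
q_6 = 2
t_6 = 2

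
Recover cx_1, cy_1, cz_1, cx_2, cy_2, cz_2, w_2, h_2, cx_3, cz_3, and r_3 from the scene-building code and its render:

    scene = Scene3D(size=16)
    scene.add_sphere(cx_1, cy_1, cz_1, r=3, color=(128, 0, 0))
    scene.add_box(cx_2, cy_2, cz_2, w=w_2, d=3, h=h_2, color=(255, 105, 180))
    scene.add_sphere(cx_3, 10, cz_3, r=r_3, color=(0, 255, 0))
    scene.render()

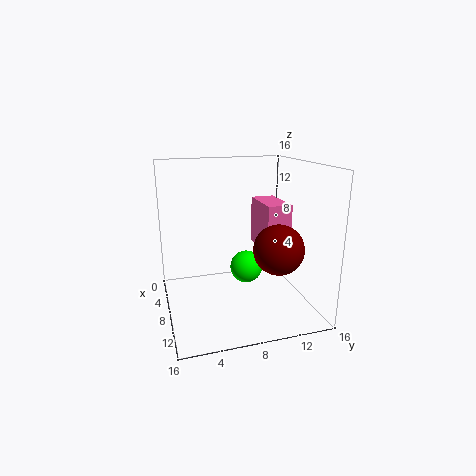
cx_1 = 8
cy_1 = 13
cz_1 = 6
cx_2 = 1
cy_2 = 12
cz_2 = 5
w_2 = 6
h_2 = 6
cx_3 = 5
cz_3 = 3
r_3 = 2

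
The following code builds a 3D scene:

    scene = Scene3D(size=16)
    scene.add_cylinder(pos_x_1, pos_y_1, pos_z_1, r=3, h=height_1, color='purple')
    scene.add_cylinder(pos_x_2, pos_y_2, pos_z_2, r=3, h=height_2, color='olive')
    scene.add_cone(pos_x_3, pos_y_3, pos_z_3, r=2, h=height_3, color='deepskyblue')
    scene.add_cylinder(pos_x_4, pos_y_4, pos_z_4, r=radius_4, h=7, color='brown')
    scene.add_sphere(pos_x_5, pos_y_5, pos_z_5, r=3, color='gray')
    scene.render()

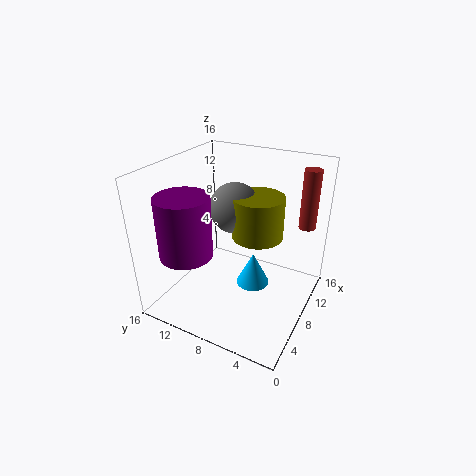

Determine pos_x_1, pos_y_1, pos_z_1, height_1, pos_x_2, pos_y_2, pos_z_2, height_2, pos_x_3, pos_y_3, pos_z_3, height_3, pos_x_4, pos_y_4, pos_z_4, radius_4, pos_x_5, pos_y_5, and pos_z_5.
pos_x_1 = 5
pos_y_1 = 13
pos_z_1 = 6
height_1 = 7
pos_x_2 = 11
pos_y_2 = 7
pos_z_2 = 7
height_2 = 5
pos_x_3 = 10
pos_y_3 = 7
pos_z_3 = 1
height_3 = 4
pos_x_4 = 14
pos_y_4 = 2
pos_z_4 = 8
radius_4 = 1
pos_x_5 = 11
pos_y_5 = 10
pos_z_5 = 10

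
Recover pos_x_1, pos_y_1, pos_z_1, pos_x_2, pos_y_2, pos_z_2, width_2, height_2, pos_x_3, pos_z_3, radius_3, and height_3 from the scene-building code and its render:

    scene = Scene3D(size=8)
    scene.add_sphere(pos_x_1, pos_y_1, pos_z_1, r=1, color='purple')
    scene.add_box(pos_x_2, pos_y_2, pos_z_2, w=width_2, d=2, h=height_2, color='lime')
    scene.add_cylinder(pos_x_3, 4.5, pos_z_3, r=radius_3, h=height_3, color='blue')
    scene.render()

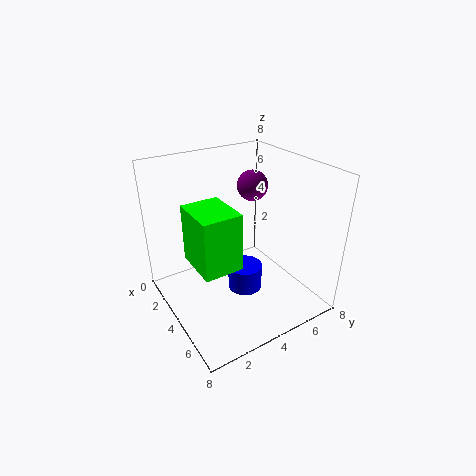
pos_x_1 = 1; pos_y_1 = 7; pos_z_1 = 5.5; pos_x_2 = 3.5; pos_y_2 = 1; pos_z_2 = 3.5; width_2 = 2.5; height_2 = 3; pos_x_3 = 4; pos_z_3 = 0.5; radius_3 = 1; height_3 = 1.5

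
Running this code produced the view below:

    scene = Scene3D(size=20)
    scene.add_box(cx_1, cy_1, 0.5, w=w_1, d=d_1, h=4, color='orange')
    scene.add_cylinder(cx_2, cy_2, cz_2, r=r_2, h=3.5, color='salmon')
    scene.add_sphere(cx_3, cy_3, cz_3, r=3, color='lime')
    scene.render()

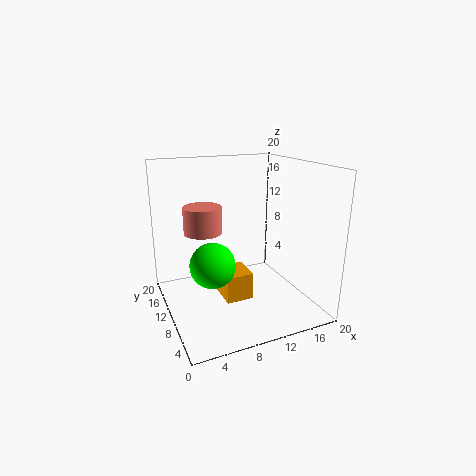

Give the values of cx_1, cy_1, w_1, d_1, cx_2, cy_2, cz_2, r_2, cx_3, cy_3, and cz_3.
cx_1 = 8
cy_1 = 9
w_1 = 4
d_1 = 4.5
cx_2 = 5
cy_2 = 10
cz_2 = 11.5
r_2 = 2.5
cx_3 = 5.5
cy_3 = 8
cz_3 = 7.5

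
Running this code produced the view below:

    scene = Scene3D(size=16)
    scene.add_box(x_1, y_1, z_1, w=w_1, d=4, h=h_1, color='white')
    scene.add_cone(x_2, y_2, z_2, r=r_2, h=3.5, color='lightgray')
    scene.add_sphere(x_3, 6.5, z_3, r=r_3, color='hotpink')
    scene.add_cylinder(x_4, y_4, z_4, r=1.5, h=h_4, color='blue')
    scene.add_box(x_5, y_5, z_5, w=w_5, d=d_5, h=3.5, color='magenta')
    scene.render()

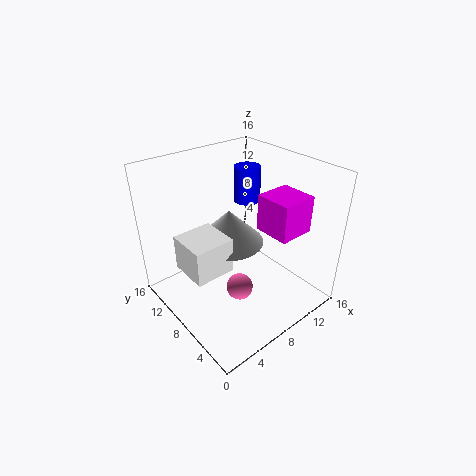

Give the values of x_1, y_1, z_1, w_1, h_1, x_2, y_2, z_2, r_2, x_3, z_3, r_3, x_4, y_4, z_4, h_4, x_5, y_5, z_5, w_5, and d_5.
x_1 = 0.5
y_1 = 4.5
z_1 = 7.5
w_1 = 4
h_1 = 3.5
x_2 = 6
y_2 = 7
z_2 = 9
r_2 = 3.5
x_3 = 7
z_3 = 2.5
r_3 = 1.5
x_4 = 11
y_4 = 10
z_4 = 11
h_4 = 4
x_5 = 7
y_5 = 0.5
z_5 = 11.5
w_5 = 3.5
d_5 = 3.5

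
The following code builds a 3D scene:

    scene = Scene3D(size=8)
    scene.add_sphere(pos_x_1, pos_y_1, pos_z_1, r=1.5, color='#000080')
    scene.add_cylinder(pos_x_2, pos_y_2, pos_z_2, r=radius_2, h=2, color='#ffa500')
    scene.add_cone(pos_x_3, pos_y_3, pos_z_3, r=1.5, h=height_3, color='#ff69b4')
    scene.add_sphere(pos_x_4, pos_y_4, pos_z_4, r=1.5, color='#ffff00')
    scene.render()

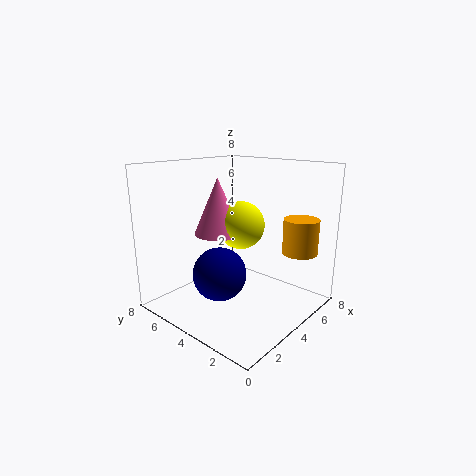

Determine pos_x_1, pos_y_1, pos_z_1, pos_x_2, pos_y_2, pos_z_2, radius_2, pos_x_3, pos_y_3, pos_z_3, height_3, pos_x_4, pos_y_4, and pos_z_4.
pos_x_1 = 3; pos_y_1 = 4.5; pos_z_1 = 2; pos_x_2 = 6.5; pos_y_2 = 1.5; pos_z_2 = 3; radius_2 = 1; pos_x_3 = 5; pos_y_3 = 6.5; pos_z_3 = 3.5; height_3 = 3.5; pos_x_4 = 6; pos_y_4 = 5.5; pos_z_4 = 4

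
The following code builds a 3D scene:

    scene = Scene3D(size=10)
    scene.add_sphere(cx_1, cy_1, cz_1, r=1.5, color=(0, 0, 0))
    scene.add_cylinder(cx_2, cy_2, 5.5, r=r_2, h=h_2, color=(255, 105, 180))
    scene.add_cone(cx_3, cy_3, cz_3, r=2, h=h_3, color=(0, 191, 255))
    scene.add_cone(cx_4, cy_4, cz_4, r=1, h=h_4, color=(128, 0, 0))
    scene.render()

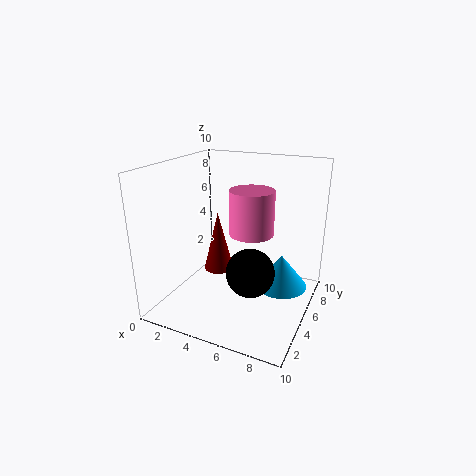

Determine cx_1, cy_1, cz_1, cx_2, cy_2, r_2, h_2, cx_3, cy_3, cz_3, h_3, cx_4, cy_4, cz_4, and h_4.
cx_1 = 7, cy_1 = 2.5, cz_1 = 4, cx_2 = 6, cy_2 = 5, r_2 = 1.5, h_2 = 3, cx_3 = 7.5, cy_3 = 7.5, cz_3 = 0.5, h_3 = 2.5, cx_4 = 4, cy_4 = 4, cz_4 = 3, h_4 = 4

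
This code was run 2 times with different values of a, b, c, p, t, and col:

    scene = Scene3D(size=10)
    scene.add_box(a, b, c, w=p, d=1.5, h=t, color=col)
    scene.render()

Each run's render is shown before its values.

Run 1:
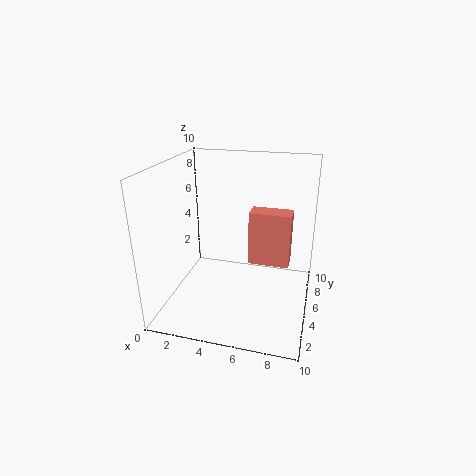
a = 5.5; b = 6; c = 2.5; p = 3; t = 4; col = 'salmon'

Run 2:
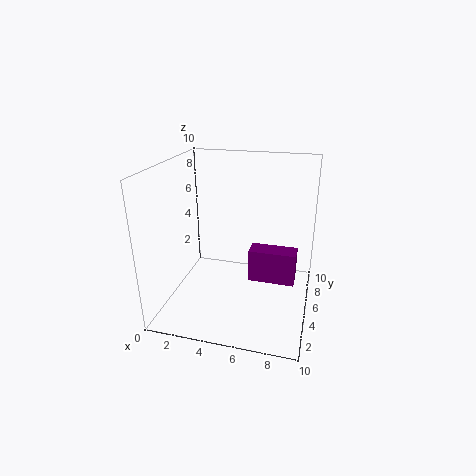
a = 5.5; b = 6; c = 1; p = 3.5; t = 2.5; col = 'purple'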